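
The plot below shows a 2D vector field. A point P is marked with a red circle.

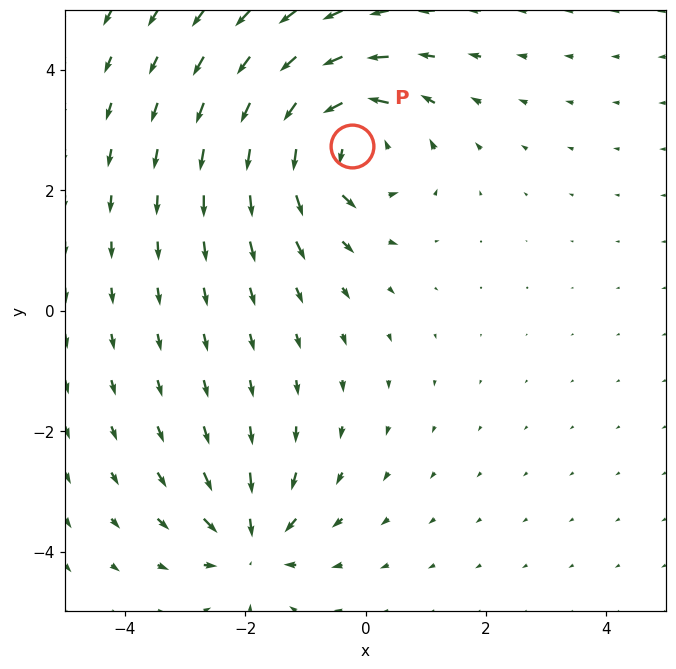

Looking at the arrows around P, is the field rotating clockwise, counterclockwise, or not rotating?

counterclockwise

Near P at (-0.2, 2.7) the arrows circulate counterclockwise. The curl (z-component) there is about +5; positive curl means counterclockwise rotation.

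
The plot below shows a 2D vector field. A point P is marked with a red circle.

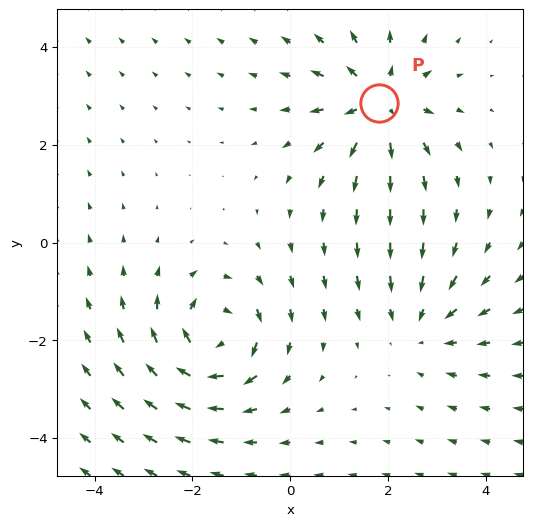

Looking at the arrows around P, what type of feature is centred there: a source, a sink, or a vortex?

At P (1.8, 2.8) the arrows spread outward. Divergence about +5, curl ≈0 — positive divergence with near-zero curl is a source.

source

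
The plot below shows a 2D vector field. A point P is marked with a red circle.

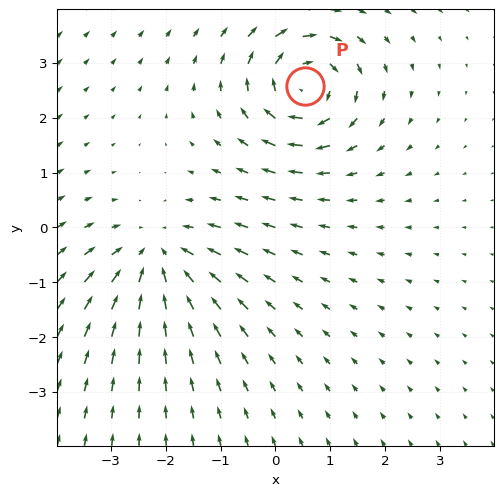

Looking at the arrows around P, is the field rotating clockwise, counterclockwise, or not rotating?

clockwise

Near P at (0.5, 2.6) the arrows circulate clockwise. The curl (z-component) there is about -5; negative curl means clockwise rotation.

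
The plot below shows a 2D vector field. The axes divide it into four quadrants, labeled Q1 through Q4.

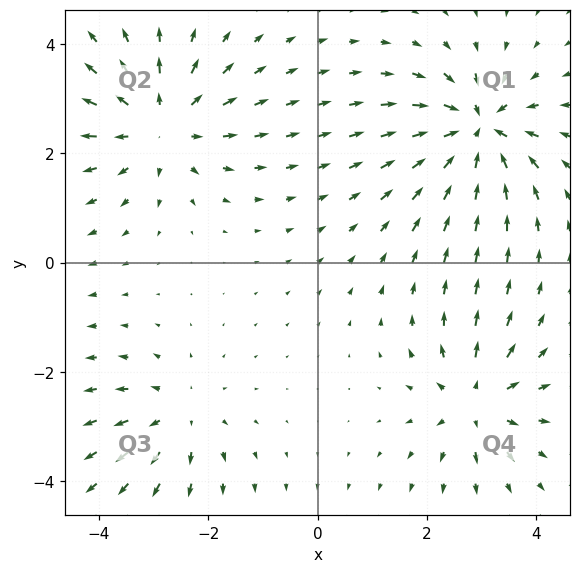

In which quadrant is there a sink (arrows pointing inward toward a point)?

The sink sits at approximately (2.9, 2.4), which lies in quadrant Q1. The divergence there is about -7, negative as expected for a sink.

Q1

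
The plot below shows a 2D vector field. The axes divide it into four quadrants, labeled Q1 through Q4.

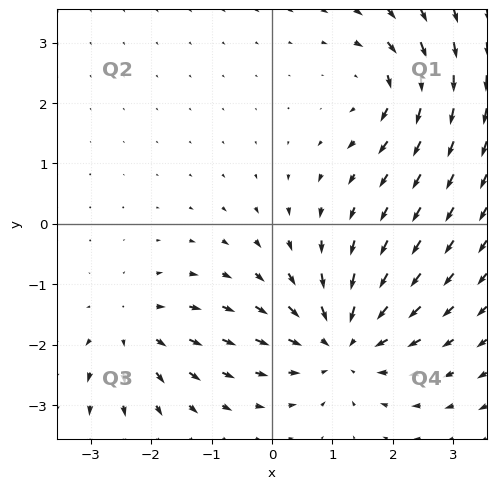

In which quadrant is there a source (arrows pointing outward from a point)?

The source sits at approximately (-2.3, -1.8), which lies in quadrant Q3. The divergence there is about +3, positive as expected for a source.

Q3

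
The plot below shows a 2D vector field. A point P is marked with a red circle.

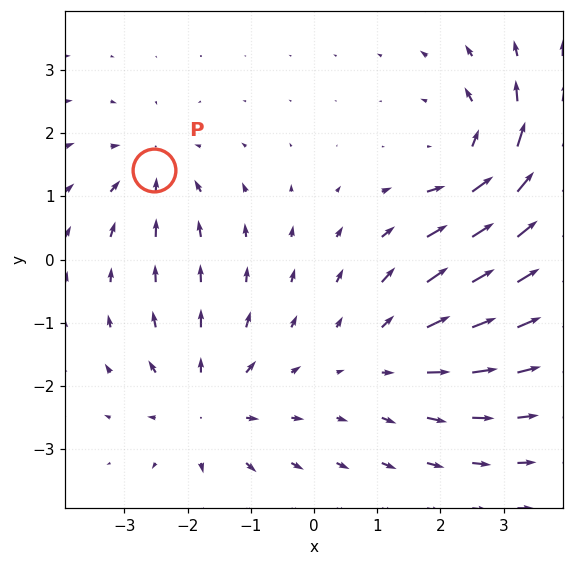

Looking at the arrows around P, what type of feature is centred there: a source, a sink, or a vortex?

sink

At P (-2.5, 1.4) the arrows converge inward. Divergence about -4, curl ≈0 — negative divergence with near-zero curl is a sink.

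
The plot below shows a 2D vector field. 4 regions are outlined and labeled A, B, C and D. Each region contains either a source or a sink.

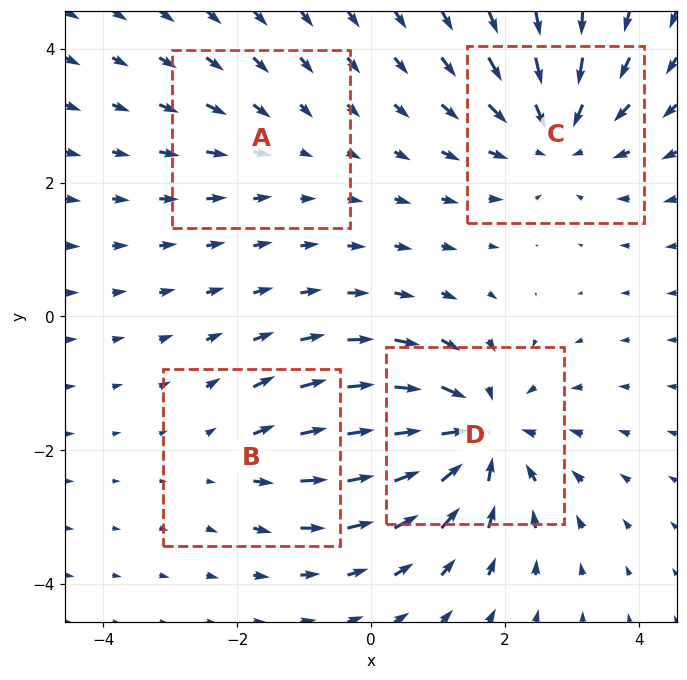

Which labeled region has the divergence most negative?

Divergence at each region's feature centre — A: about -2, B: about +3, C: about -5, D: about -6. Region D is most negative.

D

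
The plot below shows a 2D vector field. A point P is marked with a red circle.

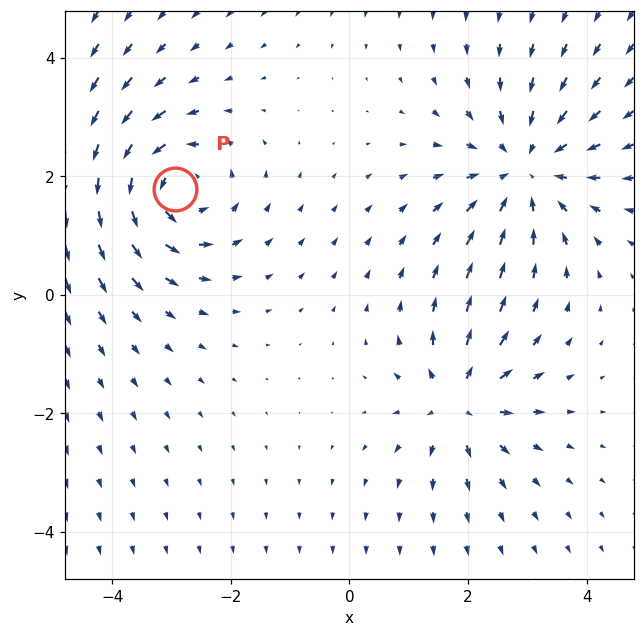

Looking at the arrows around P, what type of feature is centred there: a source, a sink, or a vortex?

At P (-2.9, 1.8) the arrows circulate counterclockwise. Divergence ≈0, curl about +4 — near-zero divergence with nonzero curl is a vortex.

vortex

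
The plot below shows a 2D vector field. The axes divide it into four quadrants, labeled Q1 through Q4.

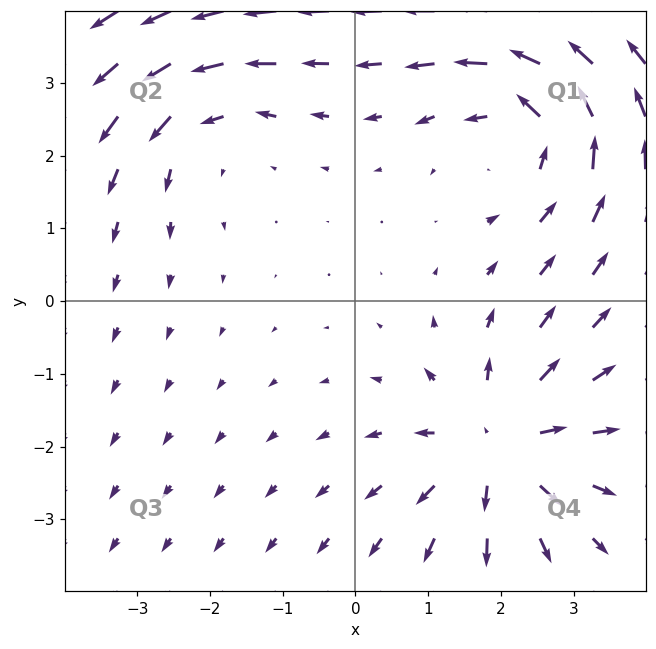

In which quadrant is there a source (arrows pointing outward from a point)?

The source sits at approximately (2.0, -2.0), which lies in quadrant Q4. The divergence there is about +5, positive as expected for a source.

Q4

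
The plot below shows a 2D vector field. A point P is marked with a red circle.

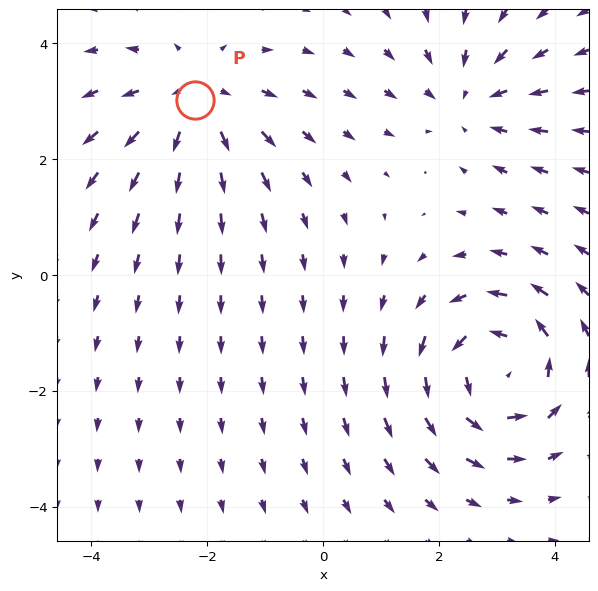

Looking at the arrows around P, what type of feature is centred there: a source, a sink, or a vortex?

source

At P (-2.2, 3.0) the arrows spread outward. Divergence about +3, curl ≈0 — positive divergence with near-zero curl is a source.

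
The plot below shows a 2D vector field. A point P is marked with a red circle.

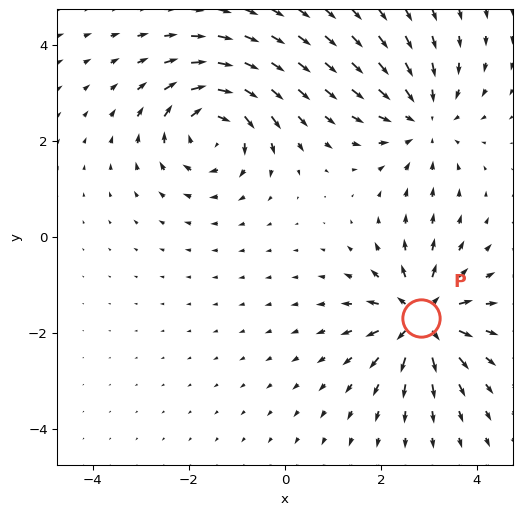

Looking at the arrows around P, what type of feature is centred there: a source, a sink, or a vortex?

source

At P (2.8, -1.7) the arrows spread outward. Divergence about +6, curl ≈0 — positive divergence with near-zero curl is a source.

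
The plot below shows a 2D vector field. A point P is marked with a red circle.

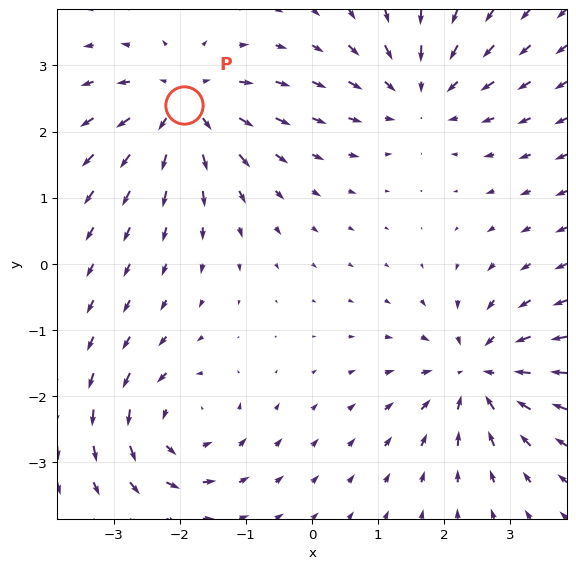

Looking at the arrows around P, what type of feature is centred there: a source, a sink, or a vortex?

At P (-1.9, 2.4) the arrows spread outward. Divergence about +6, curl ≈0 — positive divergence with near-zero curl is a source.

source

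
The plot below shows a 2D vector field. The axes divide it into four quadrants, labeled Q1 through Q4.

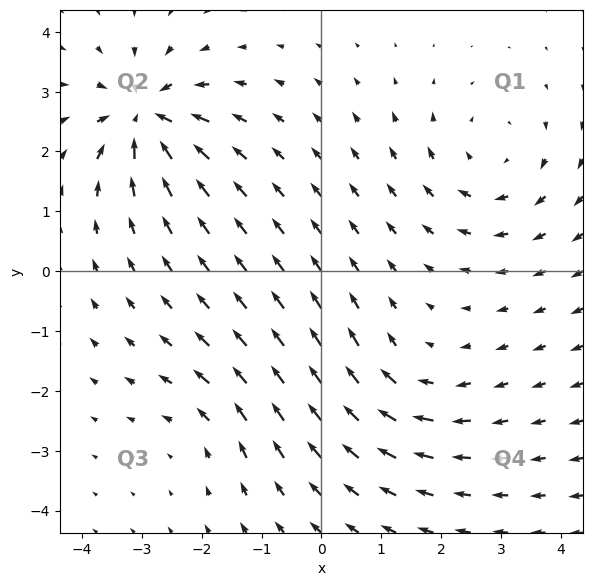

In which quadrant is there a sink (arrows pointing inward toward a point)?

The sink sits at approximately (-2.9, 2.6), which lies in quadrant Q2. The divergence there is about -7, negative as expected for a sink.

Q2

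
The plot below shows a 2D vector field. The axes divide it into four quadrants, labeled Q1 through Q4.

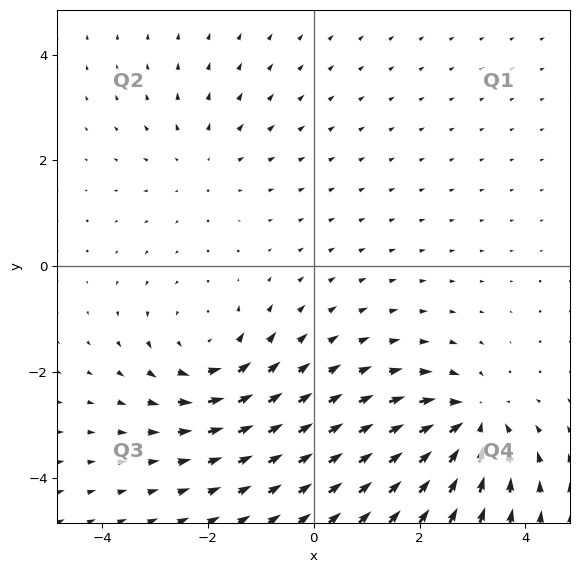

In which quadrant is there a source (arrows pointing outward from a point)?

Q2

The source sits at approximately (-2.1, 2.0), which lies in quadrant Q2. The divergence there is about +2, positive as expected for a source.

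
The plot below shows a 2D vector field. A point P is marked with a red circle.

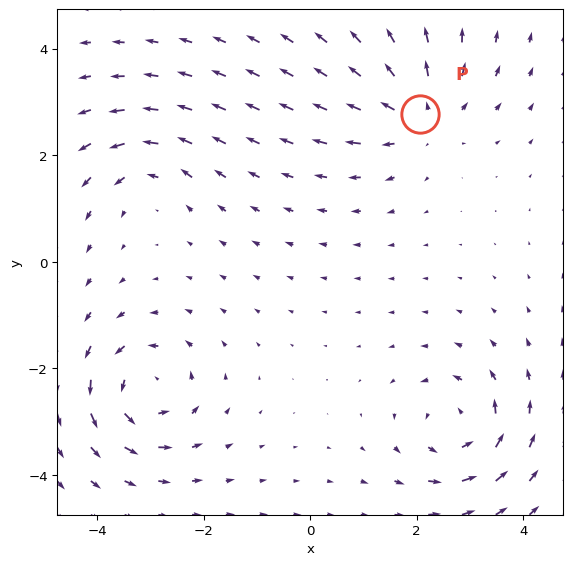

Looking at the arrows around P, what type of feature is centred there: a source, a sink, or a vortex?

At P (2.1, 2.8) the arrows spread outward. Divergence about +5, curl ≈0 — positive divergence with near-zero curl is a source.

source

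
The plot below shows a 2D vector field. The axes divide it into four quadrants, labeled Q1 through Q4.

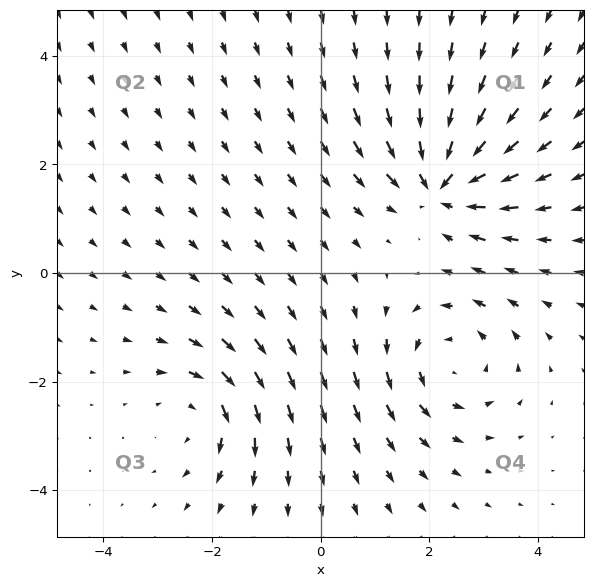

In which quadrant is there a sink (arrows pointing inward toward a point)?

The sink sits at approximately (2.2, 1.7), which lies in quadrant Q1. The divergence there is about -6, negative as expected for a sink.

Q1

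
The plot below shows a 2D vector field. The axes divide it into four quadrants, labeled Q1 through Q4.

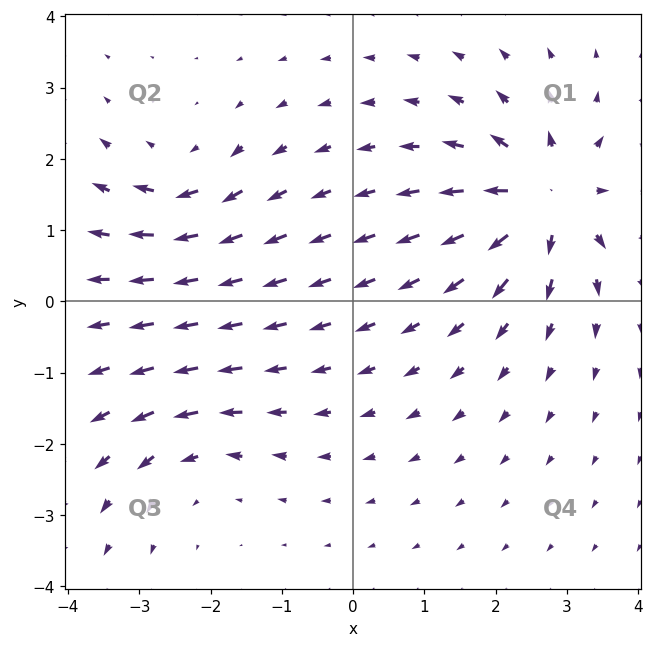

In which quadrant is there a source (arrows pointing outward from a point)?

Q1

The source sits at approximately (2.7, 1.4), which lies in quadrant Q1. The divergence there is about +6, positive as expected for a source.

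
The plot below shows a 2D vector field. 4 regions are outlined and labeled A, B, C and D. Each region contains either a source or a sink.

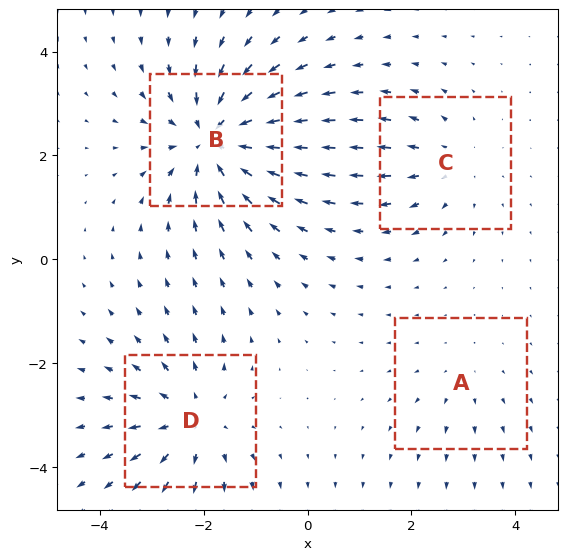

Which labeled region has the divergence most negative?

Divergence at each region's feature centre — A: about +2, B: about -7, C: about +3, D: about +5. Region B is most negative.

B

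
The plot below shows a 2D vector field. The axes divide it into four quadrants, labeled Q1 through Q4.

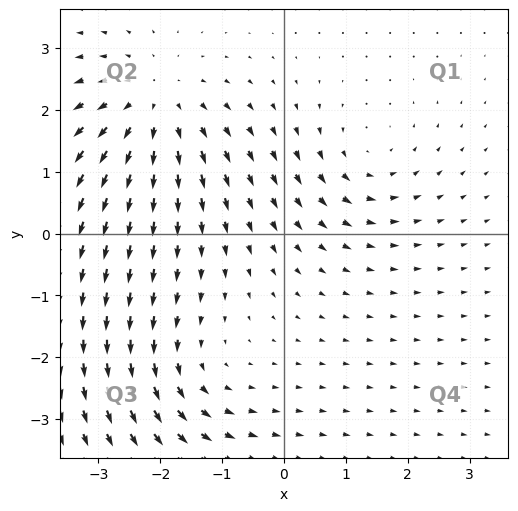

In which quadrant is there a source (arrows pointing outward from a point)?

The source sits at approximately (-2.1, 2.1), which lies in quadrant Q2. The divergence there is about +4, positive as expected for a source.

Q2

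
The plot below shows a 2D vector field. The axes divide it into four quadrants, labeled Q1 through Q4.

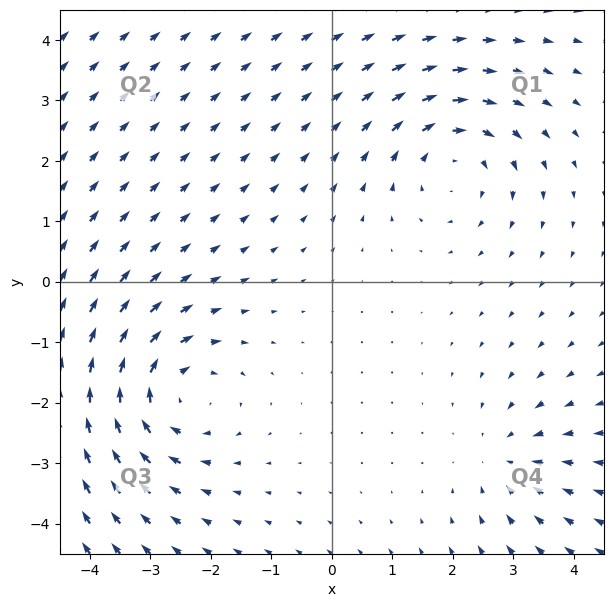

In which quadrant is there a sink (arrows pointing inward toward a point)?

The sink sits at approximately (2.9, -2.9), which lies in quadrant Q4. The divergence there is about -3, negative as expected for a sink.

Q4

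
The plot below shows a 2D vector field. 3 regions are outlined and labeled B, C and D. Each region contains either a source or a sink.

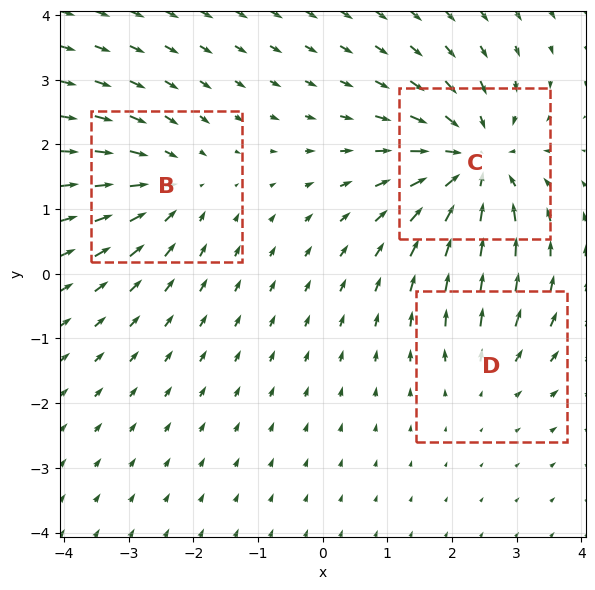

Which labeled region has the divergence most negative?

C

Divergence at each region's feature centre — B: about -3, C: about -5, D: about +2. Region C is most negative.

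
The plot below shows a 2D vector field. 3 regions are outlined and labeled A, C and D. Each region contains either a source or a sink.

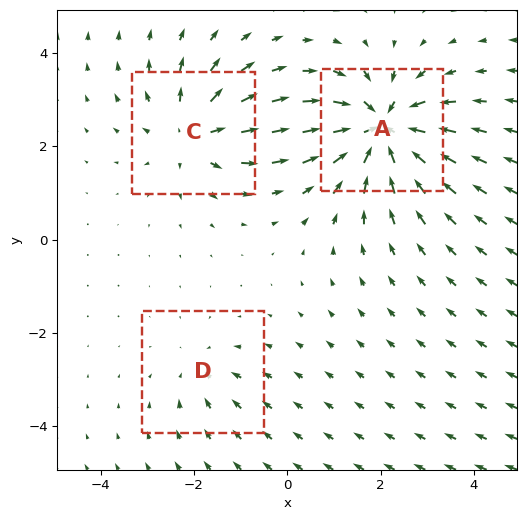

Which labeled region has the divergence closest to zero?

Divergence at each region's feature centre — A: about -6, C: about +4, D: about -2. Region D is closest to zero.

D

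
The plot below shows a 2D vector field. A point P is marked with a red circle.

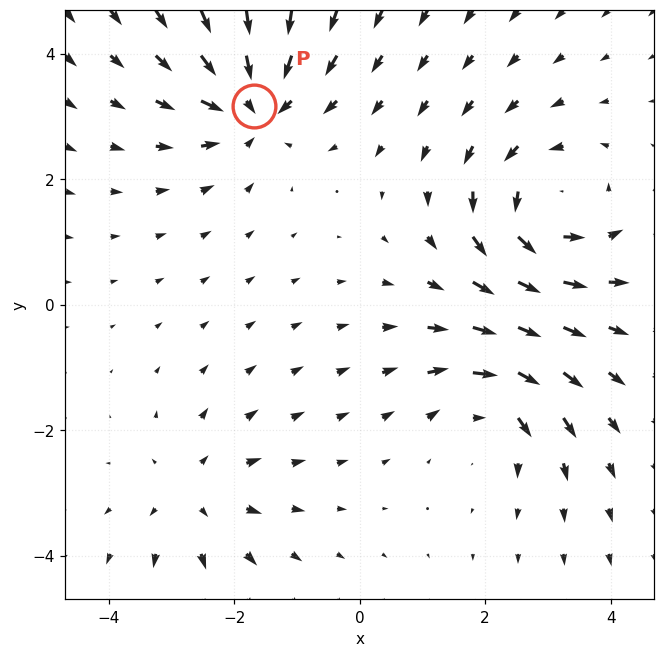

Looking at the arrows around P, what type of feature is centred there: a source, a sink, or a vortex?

sink

At P (-1.7, 3.2) the arrows converge inward. Divergence about -6, curl ≈0 — negative divergence with near-zero curl is a sink.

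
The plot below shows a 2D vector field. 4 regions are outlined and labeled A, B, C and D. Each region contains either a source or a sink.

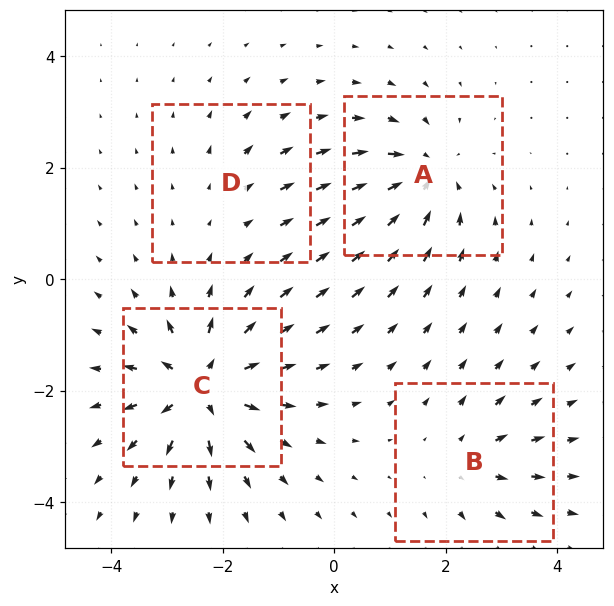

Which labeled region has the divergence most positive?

Divergence at each region's feature centre — A: about -6, B: about +4, C: about +9, D: about +2. Region C is most positive.

C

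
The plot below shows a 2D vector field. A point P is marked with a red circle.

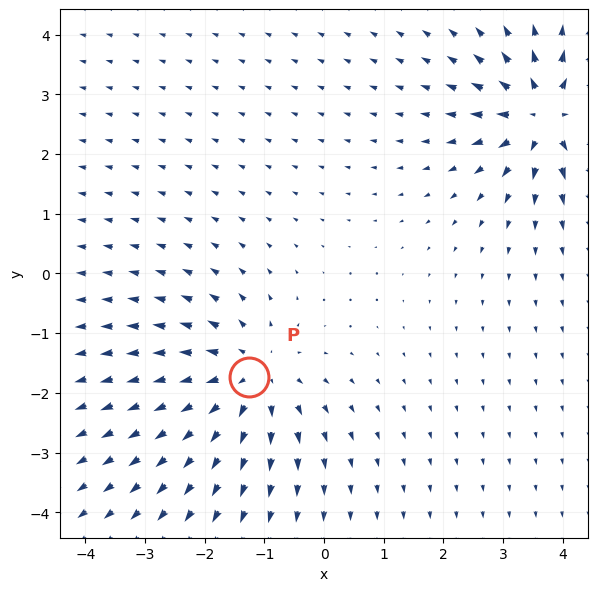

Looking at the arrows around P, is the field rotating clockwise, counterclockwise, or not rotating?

not rotating

Near P at (-1.3, -1.7) the arrows show no circulation. The curl there is ≈0.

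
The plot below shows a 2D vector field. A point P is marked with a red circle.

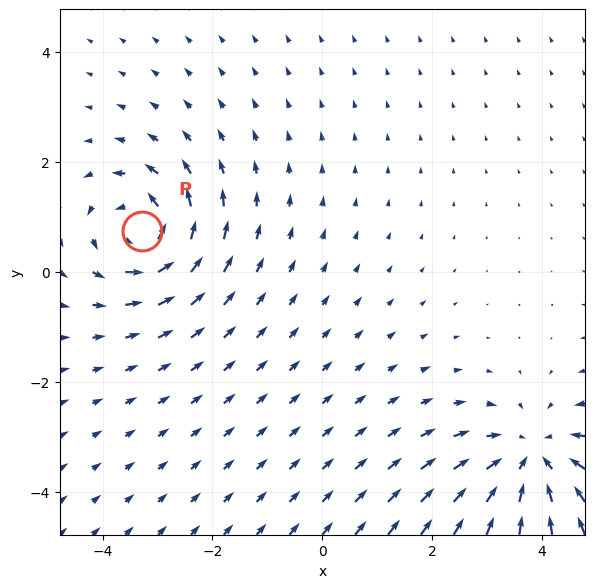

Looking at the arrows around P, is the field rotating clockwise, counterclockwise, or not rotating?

counterclockwise

Near P at (-3.3, 0.8) the arrows circulate counterclockwise. The curl (z-component) there is about +5; positive curl means counterclockwise rotation.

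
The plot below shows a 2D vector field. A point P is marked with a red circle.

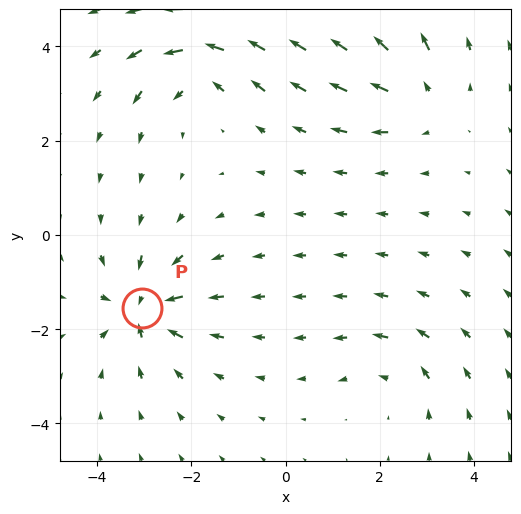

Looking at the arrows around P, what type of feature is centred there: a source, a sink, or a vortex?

sink

At P (-3.0, -1.6) the arrows converge inward. Divergence about -6, curl ≈0 — negative divergence with near-zero curl is a sink.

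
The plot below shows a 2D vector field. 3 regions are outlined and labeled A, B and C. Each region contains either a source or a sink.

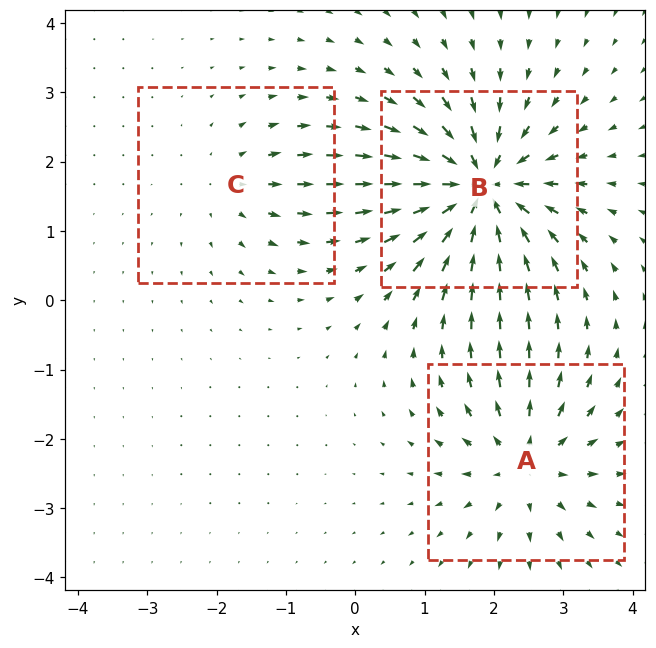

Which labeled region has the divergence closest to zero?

C

Divergence at each region's feature centre — A: about +4, B: about -6, C: about +2. Region C is closest to zero.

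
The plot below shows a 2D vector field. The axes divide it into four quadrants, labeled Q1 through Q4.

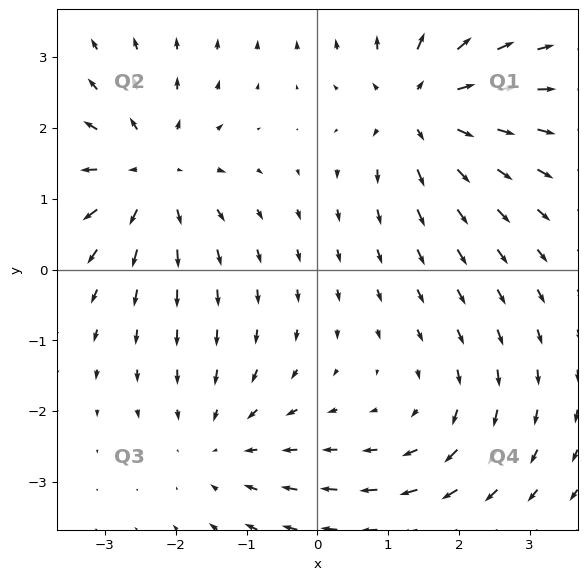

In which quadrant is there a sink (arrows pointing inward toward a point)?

Q3

The sink sits at approximately (-1.4, -2.5), which lies in quadrant Q3. The divergence there is about -3, negative as expected for a sink.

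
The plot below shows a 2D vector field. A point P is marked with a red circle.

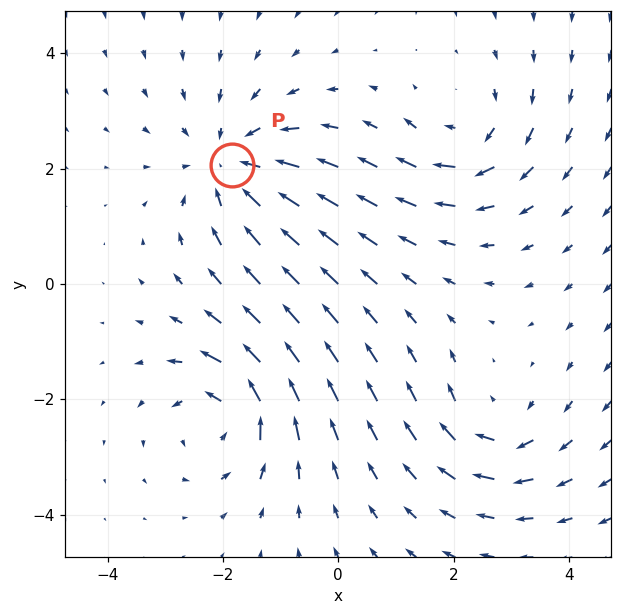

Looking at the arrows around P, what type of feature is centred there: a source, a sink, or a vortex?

sink

At P (-1.8, 2.1) the arrows converge inward. Divergence about -4, curl ≈0 — negative divergence with near-zero curl is a sink.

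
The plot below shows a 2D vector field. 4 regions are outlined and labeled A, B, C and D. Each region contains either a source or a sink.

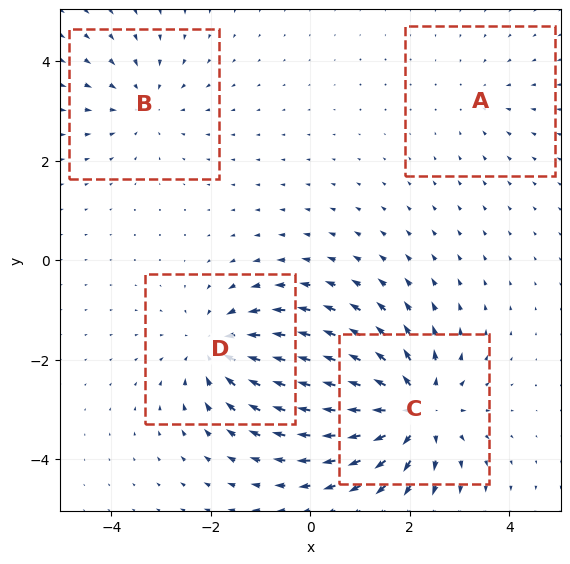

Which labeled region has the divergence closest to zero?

Divergence at each region's feature centre — A: about -2, B: about -3, C: about +6, D: about -5. Region A is closest to zero.

A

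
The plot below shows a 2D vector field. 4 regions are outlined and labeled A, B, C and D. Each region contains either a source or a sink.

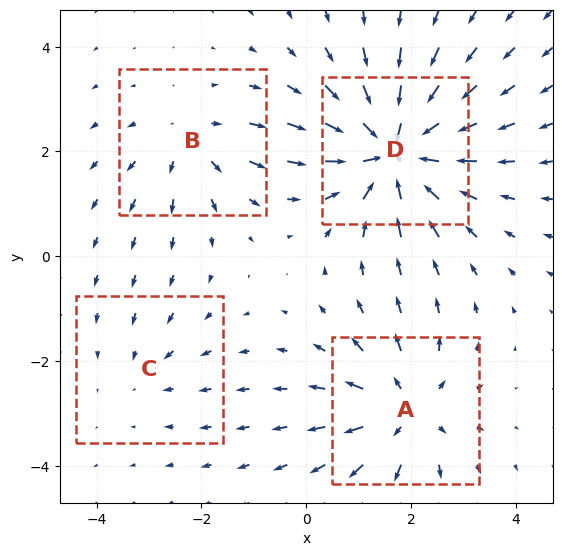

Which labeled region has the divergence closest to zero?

Divergence at each region's feature centre — A: about +5, B: about +3, C: about -2, D: about -7. Region C is closest to zero.

C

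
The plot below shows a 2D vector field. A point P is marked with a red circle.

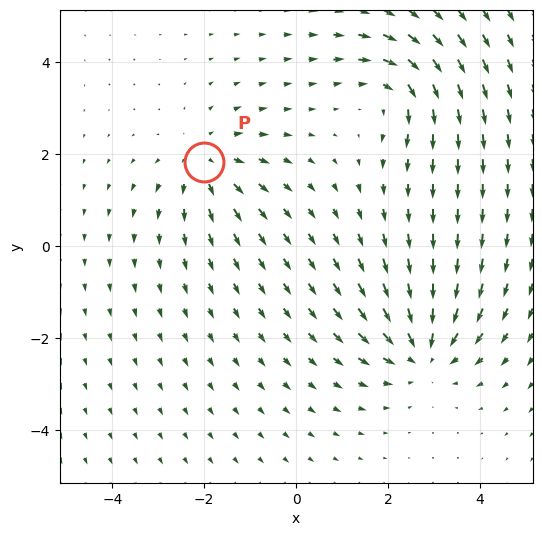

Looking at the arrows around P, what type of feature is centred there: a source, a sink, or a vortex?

source

At P (-2.0, 1.8) the arrows spread outward. Divergence about +3, curl ≈0 — positive divergence with near-zero curl is a source.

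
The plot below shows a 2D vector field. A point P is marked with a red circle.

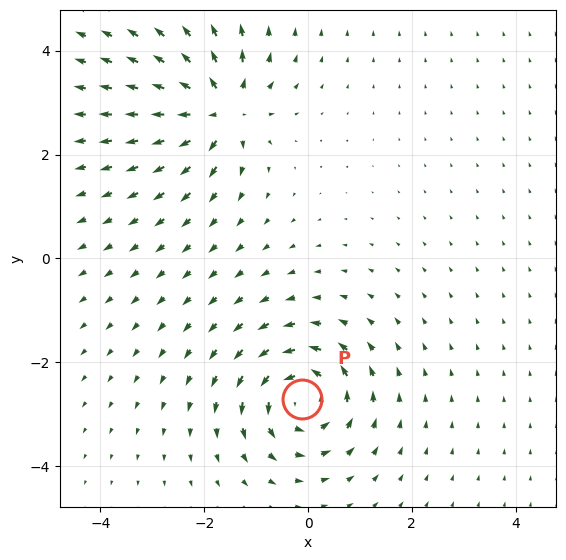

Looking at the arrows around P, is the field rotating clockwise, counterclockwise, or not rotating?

Near P at (-0.1, -2.7) the arrows circulate counterclockwise. The curl (z-component) there is about +6; positive curl means counterclockwise rotation.

counterclockwise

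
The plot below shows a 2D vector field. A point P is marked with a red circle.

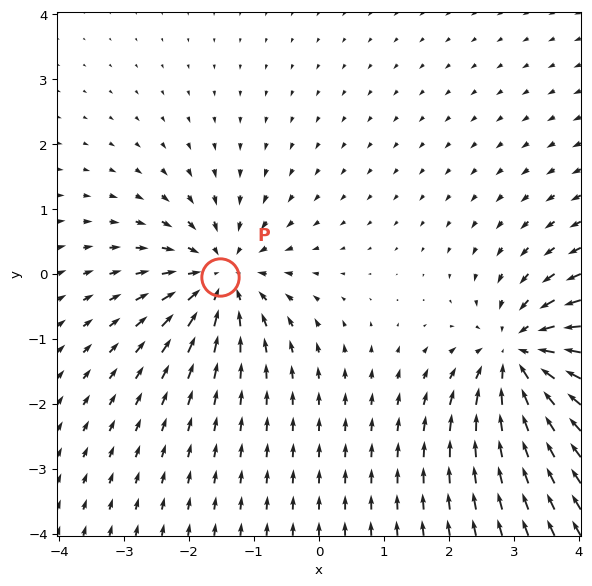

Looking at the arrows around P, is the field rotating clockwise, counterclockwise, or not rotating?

Near P at (-1.5, -0.0) the arrows show no circulation. The curl there is ≈0.

not rotating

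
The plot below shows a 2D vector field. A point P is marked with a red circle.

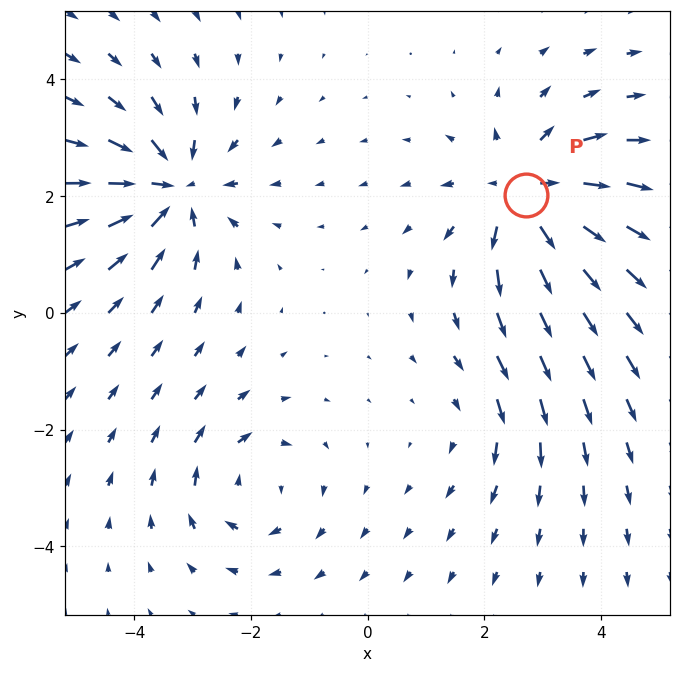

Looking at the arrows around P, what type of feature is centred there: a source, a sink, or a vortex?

At P (2.7, 2.0) the arrows spread outward. Divergence about +5, curl ≈0 — positive divergence with near-zero curl is a source.

source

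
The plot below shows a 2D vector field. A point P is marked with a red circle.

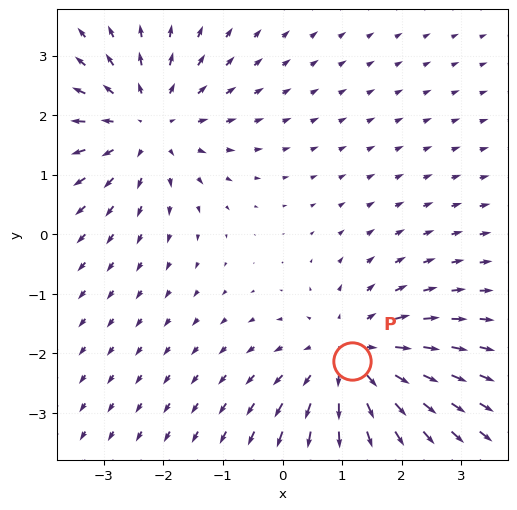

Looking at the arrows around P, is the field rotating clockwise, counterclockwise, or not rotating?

Near P at (1.2, -2.1) the arrows show no circulation. The curl there is ≈0.

not rotating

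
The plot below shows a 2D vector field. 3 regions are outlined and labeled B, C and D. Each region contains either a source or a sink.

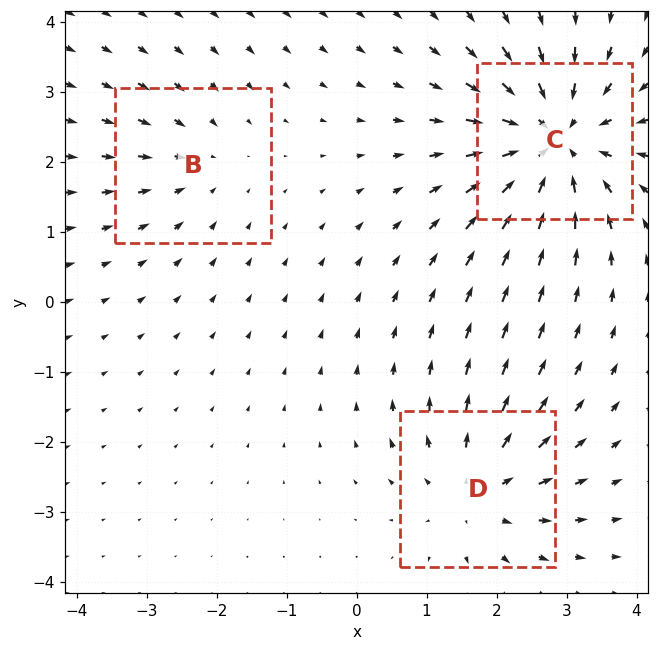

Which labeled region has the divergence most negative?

C

Divergence at each region's feature centre — B: about -2, C: about -5, D: about +3. Region C is most negative.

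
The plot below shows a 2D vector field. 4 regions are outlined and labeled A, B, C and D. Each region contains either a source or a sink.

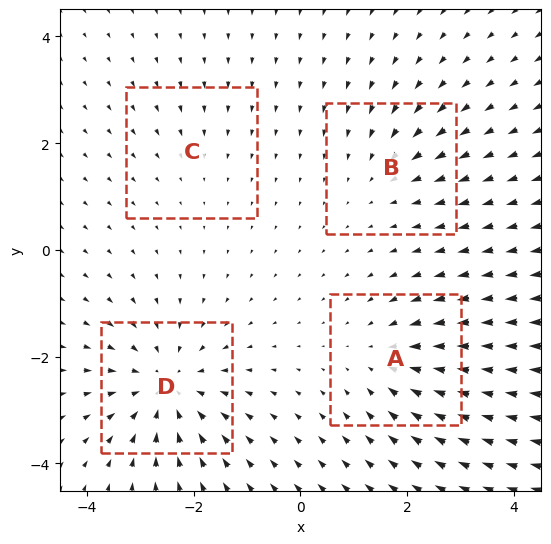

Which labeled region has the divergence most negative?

D

Divergence at each region's feature centre — A: about -4, B: about -3, C: about -2, D: about -6. Region D is most negative.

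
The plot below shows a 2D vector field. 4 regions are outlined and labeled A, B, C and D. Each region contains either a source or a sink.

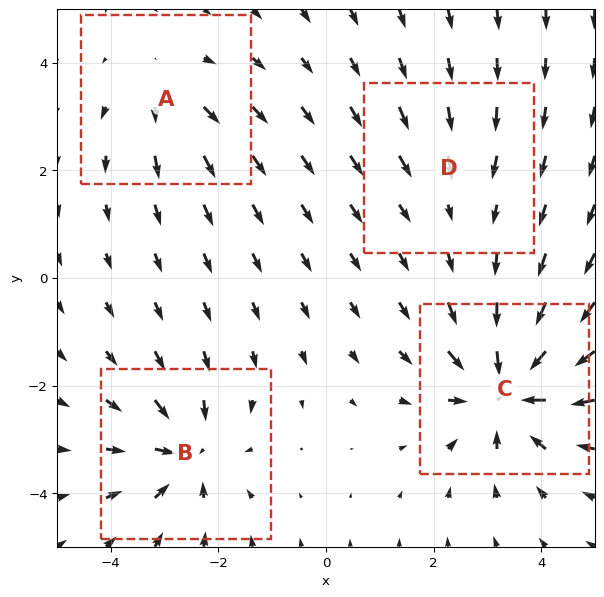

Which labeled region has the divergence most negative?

Divergence at each region's feature centre — A: about +4, B: about -6, C: about -8, D: about -2. Region C is most negative.

C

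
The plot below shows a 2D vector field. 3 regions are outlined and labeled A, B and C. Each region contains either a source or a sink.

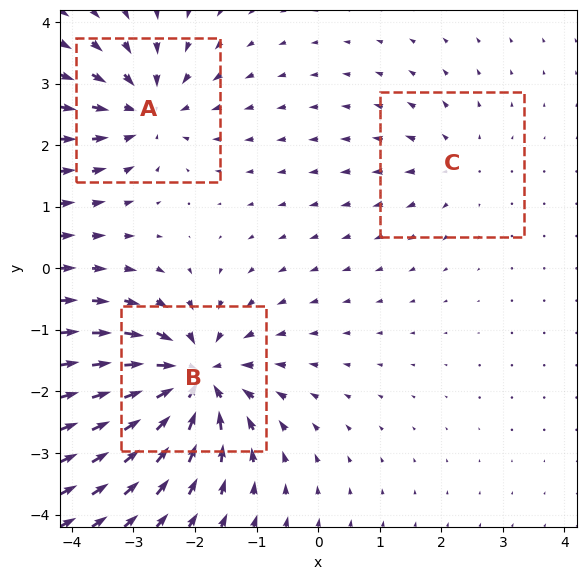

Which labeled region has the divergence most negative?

Divergence at each region's feature centre — A: about -4, B: about -6, C: about +2. Region B is most negative.

B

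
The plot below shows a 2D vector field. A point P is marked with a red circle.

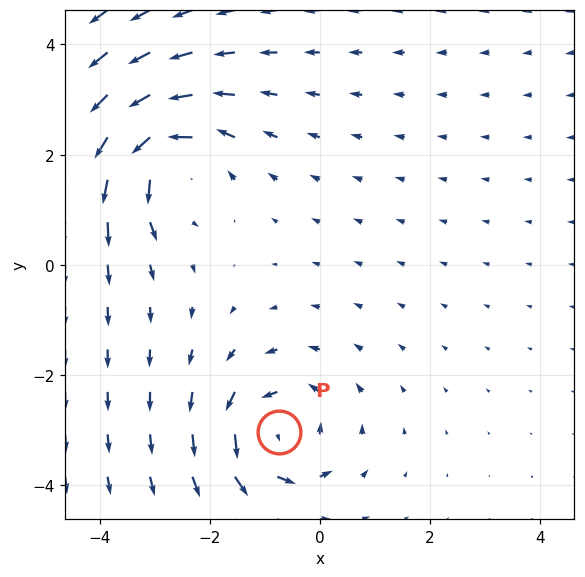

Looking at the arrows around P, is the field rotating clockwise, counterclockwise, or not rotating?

Near P at (-0.7, -3.0) the arrows circulate counterclockwise. The curl (z-component) there is about +5; positive curl means counterclockwise rotation.

counterclockwise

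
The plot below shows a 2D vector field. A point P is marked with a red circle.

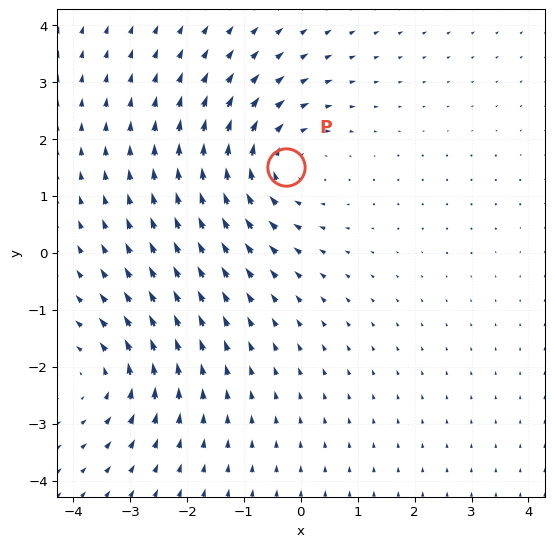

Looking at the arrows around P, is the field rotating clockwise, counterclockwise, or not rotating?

Near P at (-0.3, 1.5) the arrows circulate clockwise. The curl (z-component) there is about -3; negative curl means clockwise rotation.

clockwise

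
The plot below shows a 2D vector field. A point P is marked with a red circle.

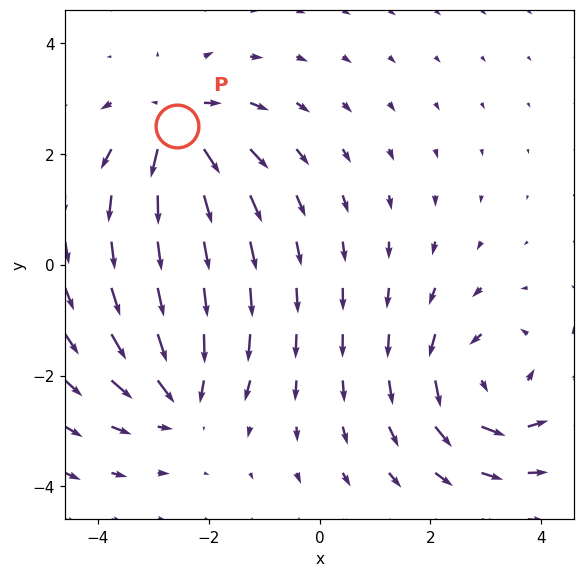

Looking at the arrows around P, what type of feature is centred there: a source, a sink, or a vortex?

At P (-2.6, 2.5) the arrows spread outward. Divergence about +4, curl ≈0 — positive divergence with near-zero curl is a source.

source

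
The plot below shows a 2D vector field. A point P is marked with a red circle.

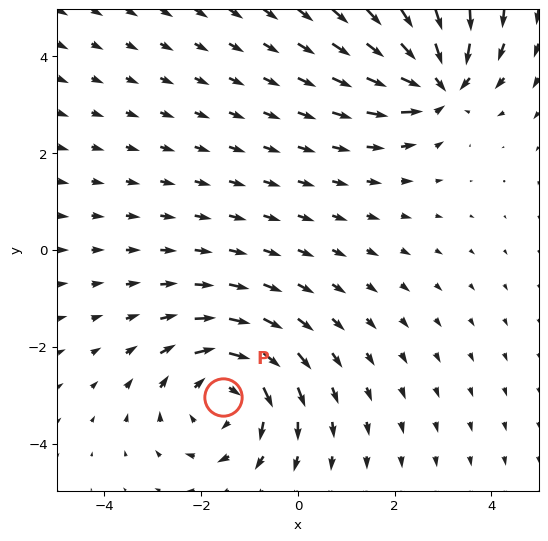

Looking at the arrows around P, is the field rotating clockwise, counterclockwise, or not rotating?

Near P at (-1.6, -3.0) the arrows circulate clockwise. The curl (z-component) there is about -3; negative curl means clockwise rotation.

clockwise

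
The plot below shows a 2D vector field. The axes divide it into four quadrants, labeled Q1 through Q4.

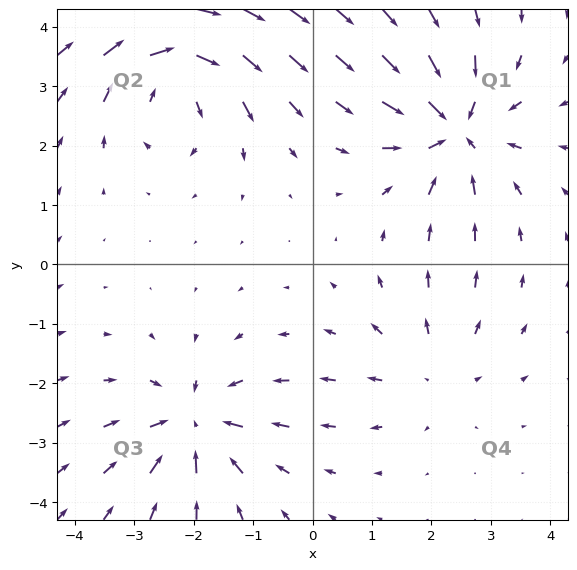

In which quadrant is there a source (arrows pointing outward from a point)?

Q4

The source sits at approximately (2.0, -1.8), which lies in quadrant Q4. The divergence there is about +3, positive as expected for a source.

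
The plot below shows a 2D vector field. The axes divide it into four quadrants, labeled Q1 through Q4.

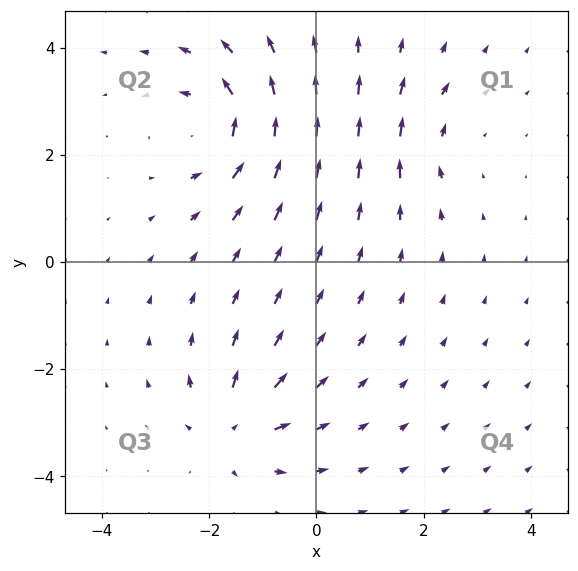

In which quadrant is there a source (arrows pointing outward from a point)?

Q3

The source sits at approximately (-1.6, -3.1), which lies in quadrant Q3. The divergence there is about +5, positive as expected for a source.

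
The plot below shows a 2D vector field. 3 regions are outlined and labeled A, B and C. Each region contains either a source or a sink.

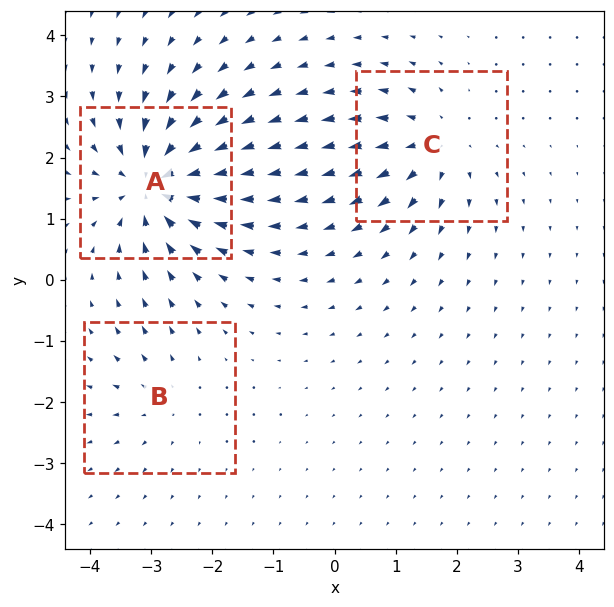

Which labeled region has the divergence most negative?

Divergence at each region's feature centre — A: about -6, B: about +2, C: about +4. Region A is most negative.

A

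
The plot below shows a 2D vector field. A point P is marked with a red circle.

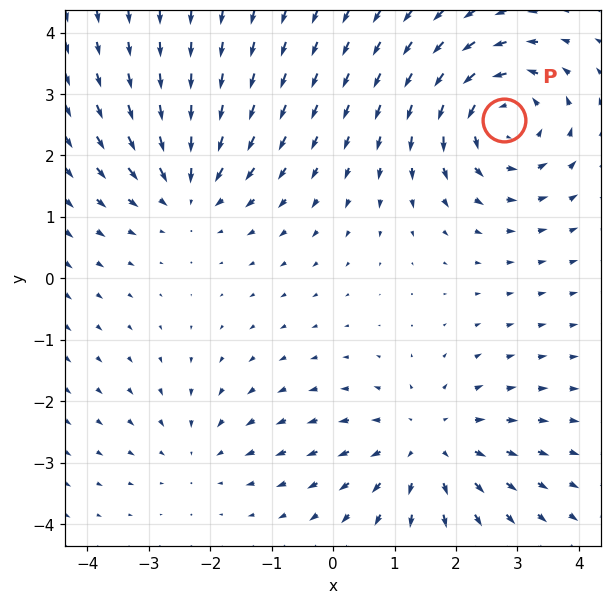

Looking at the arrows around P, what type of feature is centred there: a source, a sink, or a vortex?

vortex

At P (2.8, 2.6) the arrows circulate counterclockwise. Divergence ≈0, curl about +5 — near-zero divergence with nonzero curl is a vortex.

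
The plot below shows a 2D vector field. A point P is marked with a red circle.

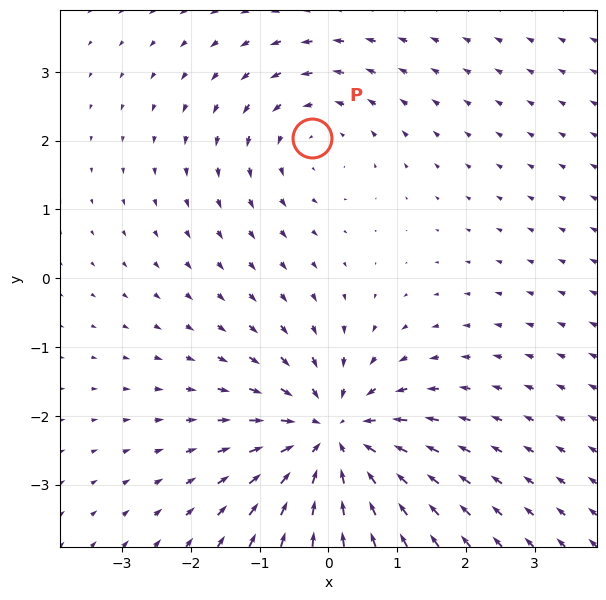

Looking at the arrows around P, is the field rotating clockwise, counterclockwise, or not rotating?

Near P at (-0.2, 2.0) the arrows circulate counterclockwise. The curl (z-component) there is about +3; positive curl means counterclockwise rotation.

counterclockwise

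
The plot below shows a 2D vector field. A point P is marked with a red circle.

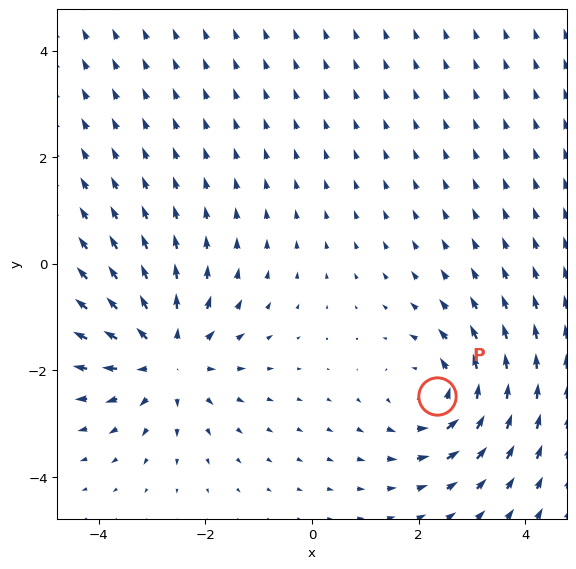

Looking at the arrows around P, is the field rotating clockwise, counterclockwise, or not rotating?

counterclockwise

Near P at (2.3, -2.5) the arrows circulate counterclockwise. The curl (z-component) there is about +3; positive curl means counterclockwise rotation.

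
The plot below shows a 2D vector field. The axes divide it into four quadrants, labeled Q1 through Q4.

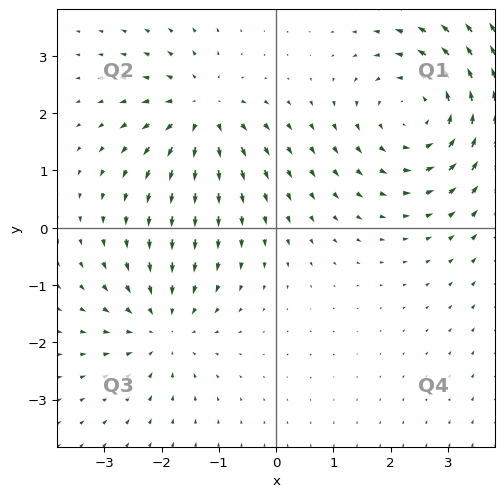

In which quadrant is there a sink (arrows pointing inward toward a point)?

The sink sits at approximately (-2.0, -1.7), which lies in quadrant Q3. The divergence there is about -3, negative as expected for a sink.

Q3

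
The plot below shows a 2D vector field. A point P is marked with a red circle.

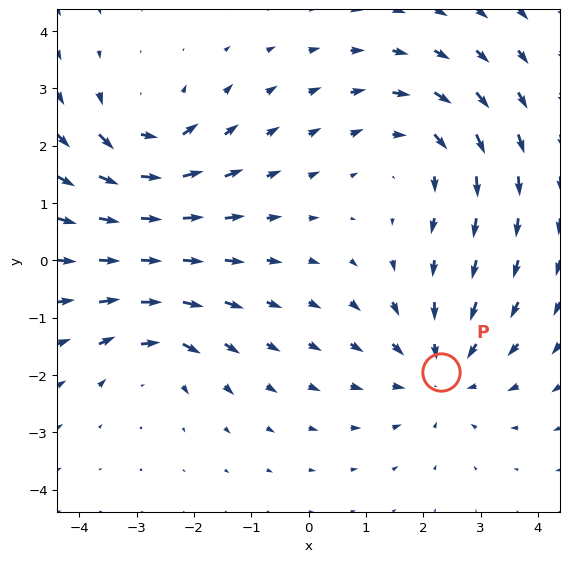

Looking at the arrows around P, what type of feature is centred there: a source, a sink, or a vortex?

At P (2.3, -2.0) the arrows converge inward. Divergence about -3, curl ≈0 — negative divergence with near-zero curl is a sink.

sink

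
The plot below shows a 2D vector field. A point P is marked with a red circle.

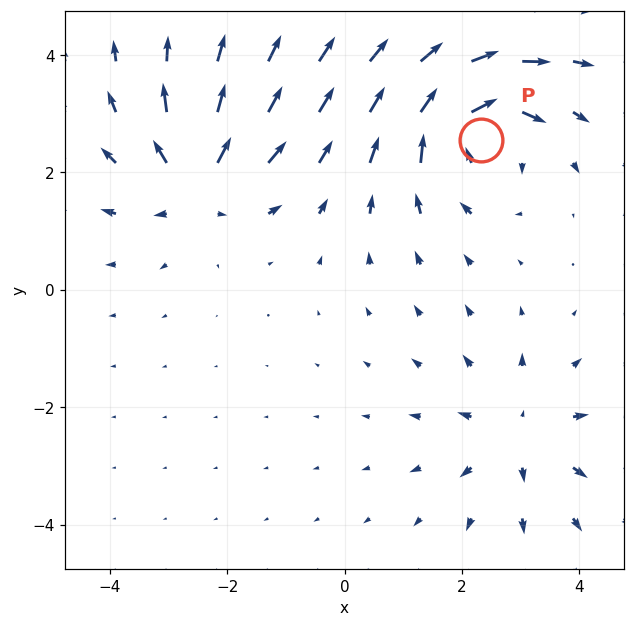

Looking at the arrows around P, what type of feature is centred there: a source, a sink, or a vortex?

vortex

At P (2.3, 2.5) the arrows circulate clockwise. Divergence ≈0, curl about -6 — near-zero divergence with nonzero curl is a vortex.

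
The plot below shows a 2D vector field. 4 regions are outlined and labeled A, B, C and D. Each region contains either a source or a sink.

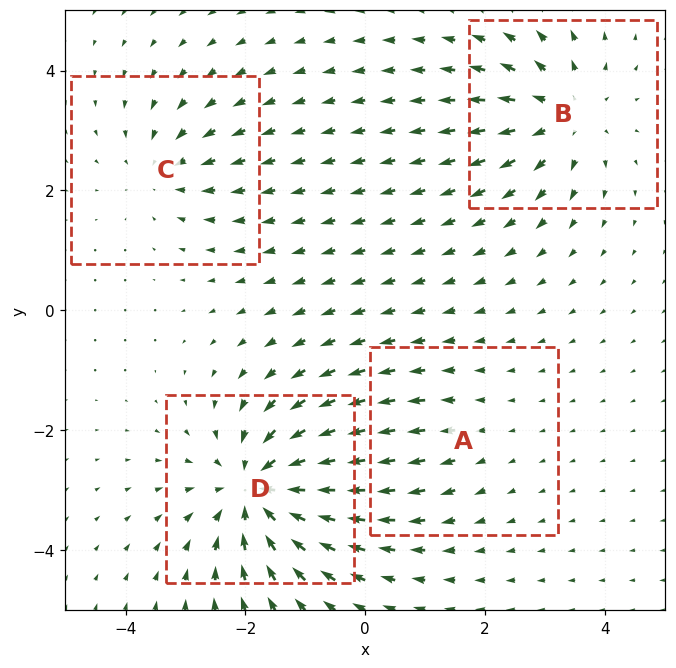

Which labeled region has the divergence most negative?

Divergence at each region's feature centre — A: about +2, B: about +5, C: about -3, D: about -7. Region D is most negative.

D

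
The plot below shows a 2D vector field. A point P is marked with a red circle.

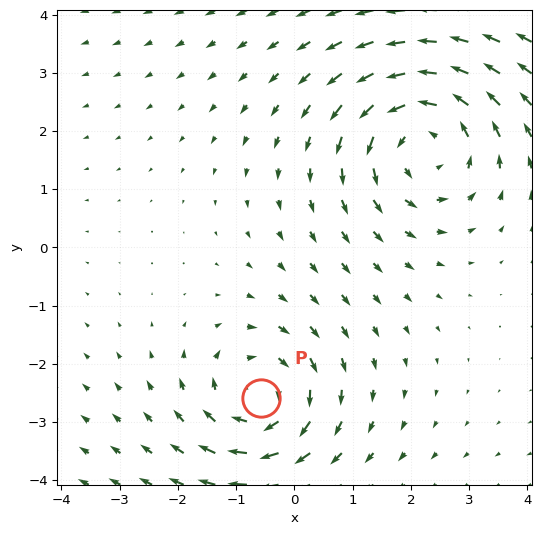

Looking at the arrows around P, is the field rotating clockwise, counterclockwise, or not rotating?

Near P at (-0.6, -2.6) the arrows circulate clockwise. The curl (z-component) there is about -4; negative curl means clockwise rotation.

clockwise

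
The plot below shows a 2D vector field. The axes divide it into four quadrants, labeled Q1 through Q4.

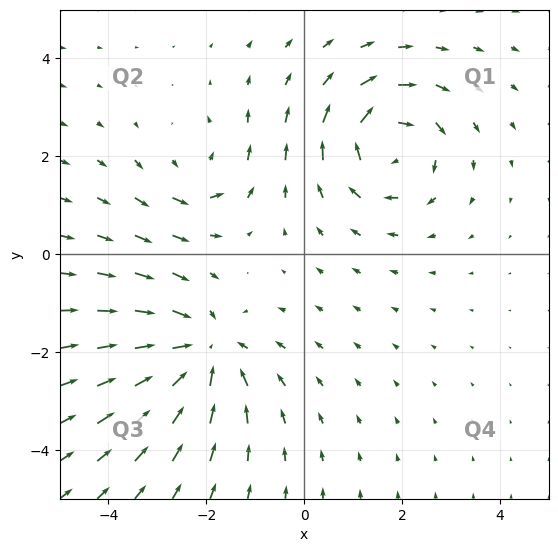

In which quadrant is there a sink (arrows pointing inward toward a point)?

The sink sits at approximately (-2.1, -2.0), which lies in quadrant Q3. The divergence there is about -4, negative as expected for a sink.

Q3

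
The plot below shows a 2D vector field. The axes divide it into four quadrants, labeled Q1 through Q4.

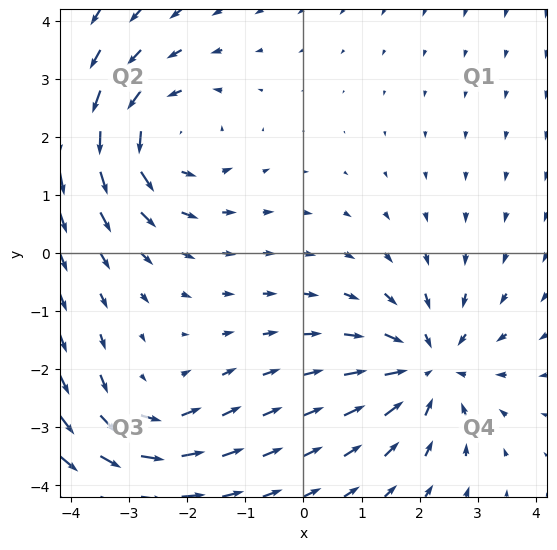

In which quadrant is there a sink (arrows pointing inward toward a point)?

The sink sits at approximately (2.1, -2.0), which lies in quadrant Q4. The divergence there is about -5, negative as expected for a sink.

Q4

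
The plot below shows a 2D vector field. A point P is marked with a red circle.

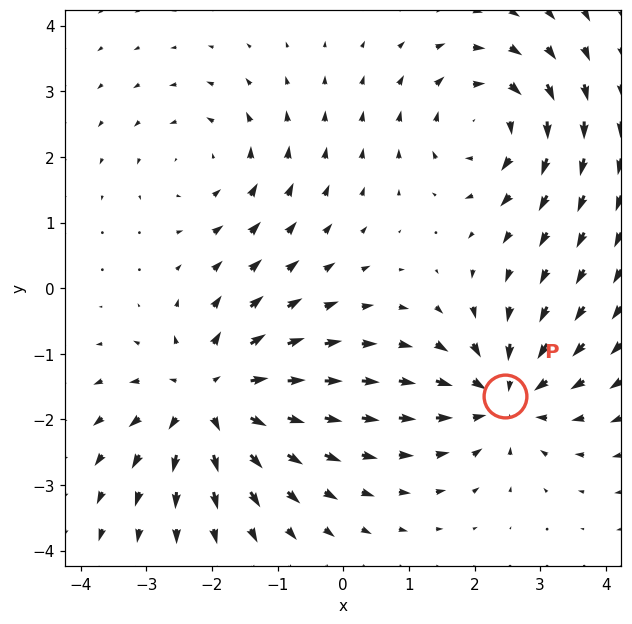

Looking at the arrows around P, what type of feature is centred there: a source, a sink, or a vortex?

At P (2.5, -1.6) the arrows converge inward. Divergence about -5, curl ≈0 — negative divergence with near-zero curl is a sink.

sink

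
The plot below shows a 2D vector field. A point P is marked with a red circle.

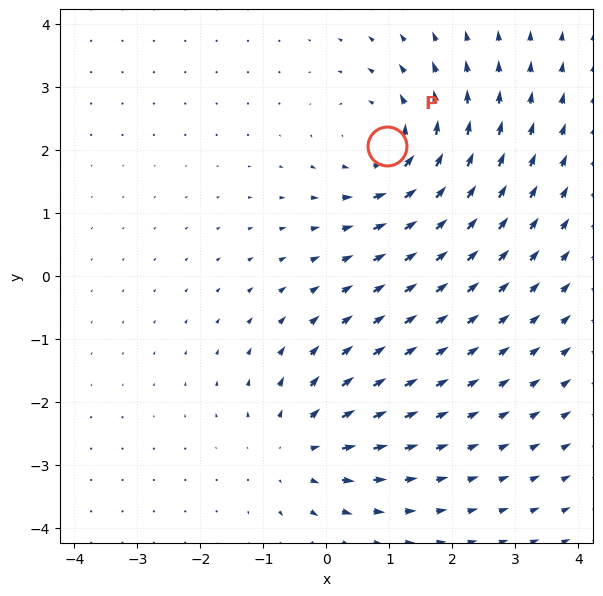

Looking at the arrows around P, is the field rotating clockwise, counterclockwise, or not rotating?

counterclockwise

Near P at (1.0, 2.1) the arrows circulate counterclockwise. The curl (z-component) there is about +5; positive curl means counterclockwise rotation.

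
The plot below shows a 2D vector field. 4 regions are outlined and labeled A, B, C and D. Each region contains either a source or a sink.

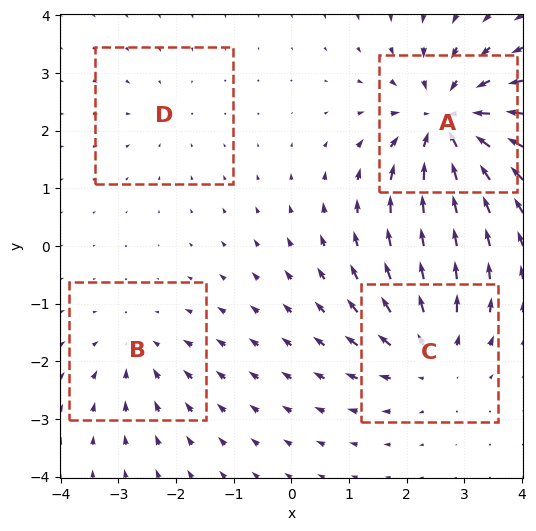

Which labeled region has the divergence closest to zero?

D

Divergence at each region's feature centre — A: about -7, B: about -3, C: about +5, D: about -2. Region D is closest to zero.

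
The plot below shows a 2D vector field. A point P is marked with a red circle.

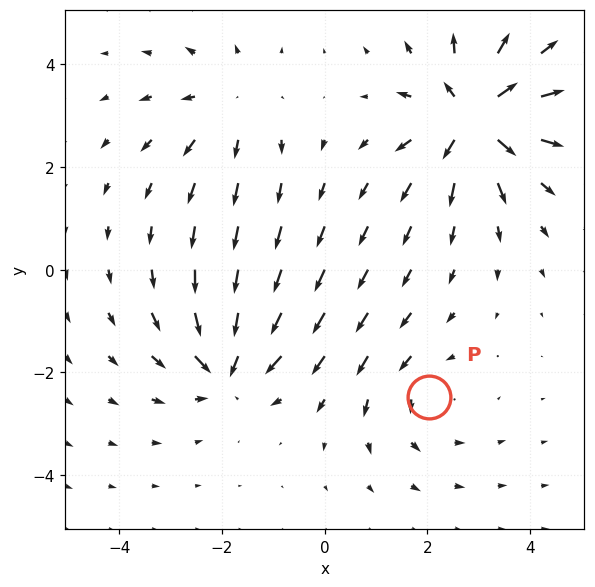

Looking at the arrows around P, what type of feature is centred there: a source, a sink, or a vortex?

At P (2.0, -2.5) the arrows circulate counterclockwise. Divergence ≈0, curl about +3 — near-zero divergence with nonzero curl is a vortex.

vortex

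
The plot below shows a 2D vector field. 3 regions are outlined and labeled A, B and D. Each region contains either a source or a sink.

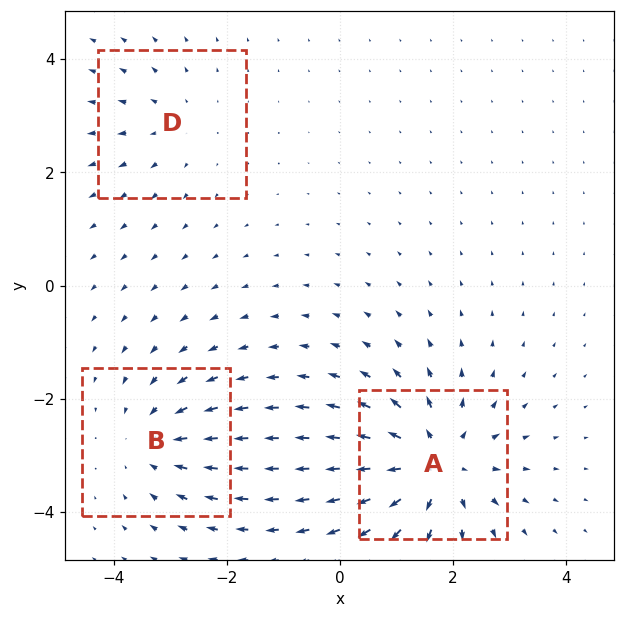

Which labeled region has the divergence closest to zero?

Divergence at each region's feature centre — A: about +5, B: about -3, D: about +2. Region D is closest to zero.

D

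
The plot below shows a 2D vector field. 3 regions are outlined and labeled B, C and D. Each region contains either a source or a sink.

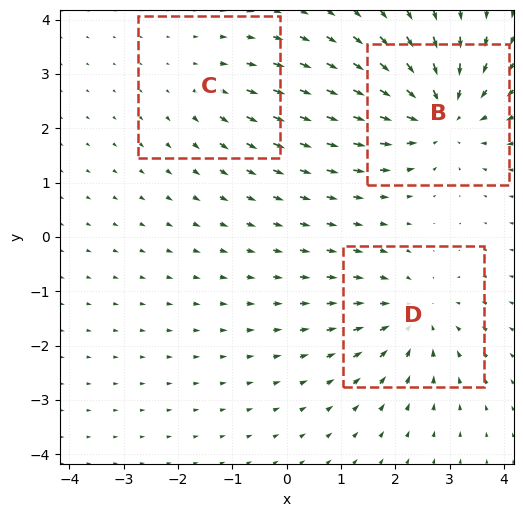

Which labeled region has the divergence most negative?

B

Divergence at each region's feature centre — B: about -4, C: about +2, D: about -3. Region B is most negative.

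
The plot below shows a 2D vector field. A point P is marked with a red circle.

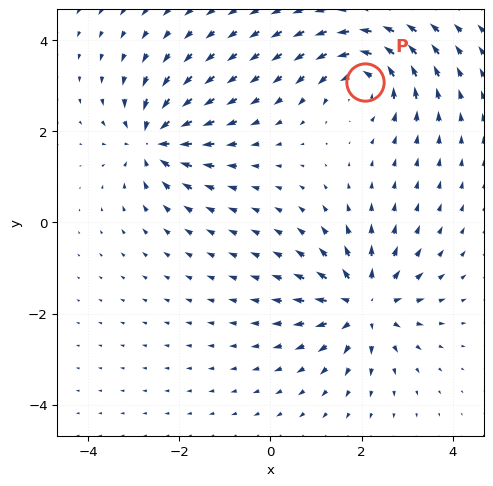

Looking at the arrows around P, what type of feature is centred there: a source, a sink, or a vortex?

At P (2.1, 3.1) the arrows circulate counterclockwise. Divergence ≈0, curl about +5 — near-zero divergence with nonzero curl is a vortex.

vortex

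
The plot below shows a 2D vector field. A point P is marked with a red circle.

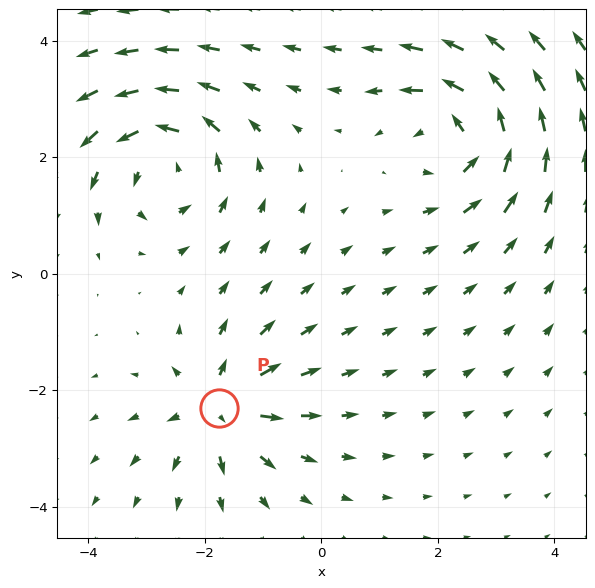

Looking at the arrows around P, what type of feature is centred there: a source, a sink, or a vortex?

At P (-1.8, -2.3) the arrows spread outward. Divergence about +5, curl ≈0 — positive divergence with near-zero curl is a source.

source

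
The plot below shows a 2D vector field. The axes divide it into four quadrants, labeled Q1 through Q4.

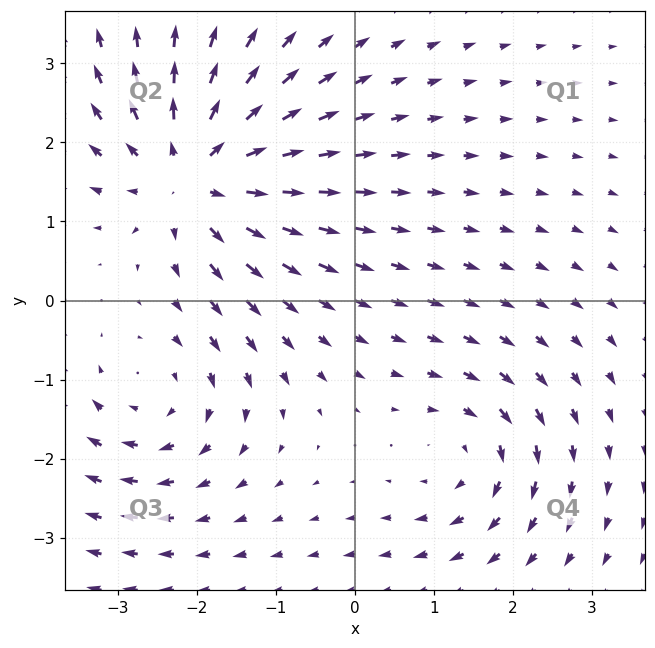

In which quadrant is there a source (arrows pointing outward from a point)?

Q2

The source sits at approximately (-2.0, 1.6), which lies in quadrant Q2. The divergence there is about +5, positive as expected for a source.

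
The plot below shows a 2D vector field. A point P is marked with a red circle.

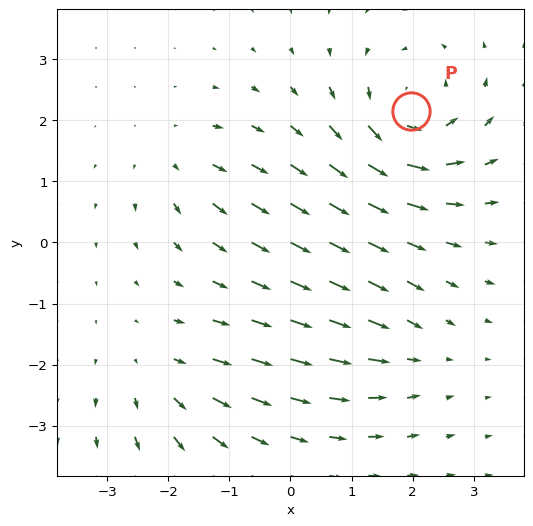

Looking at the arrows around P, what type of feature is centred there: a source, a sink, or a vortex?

At P (2.0, 2.1) the arrows circulate counterclockwise. Divergence ≈0, curl about +5 — near-zero divergence with nonzero curl is a vortex.

vortex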